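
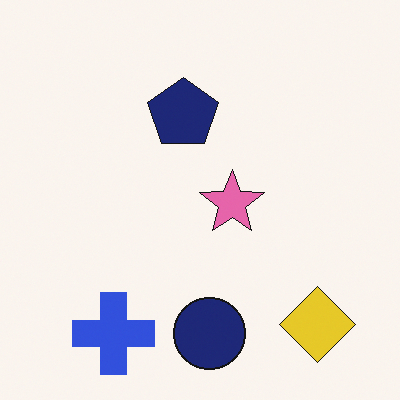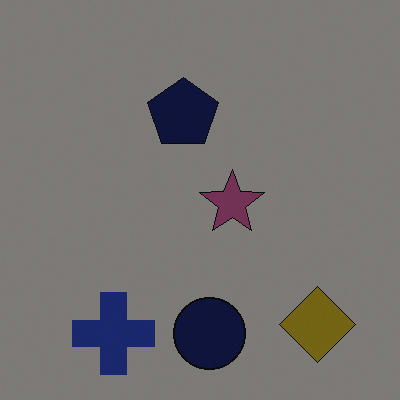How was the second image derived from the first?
Noticeably darkened.

Every pixel — background and shapes alike — is uniformly darkened.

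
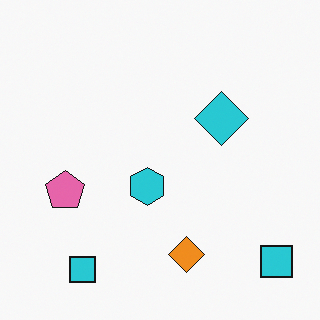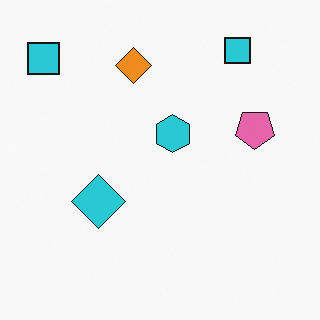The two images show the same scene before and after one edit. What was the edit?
The second image is the first rotated 180°.

The pink pentagon sits in the left of the first image and the right of the second — consistent with a whole-image 180° rotation.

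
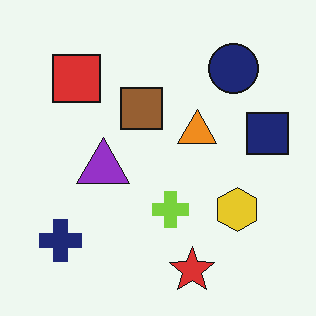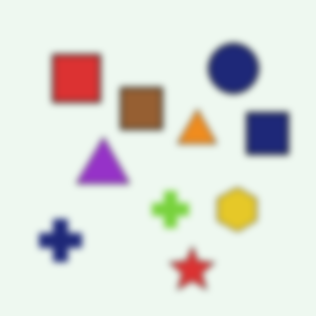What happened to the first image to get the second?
The transformation is: noticeably gaussian-blurred.

Shape edges and outlines are uniformly softened across the whole image.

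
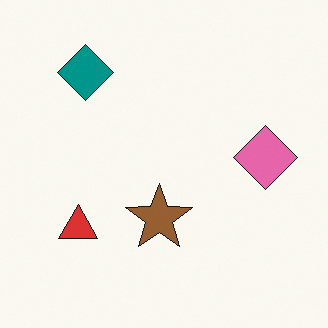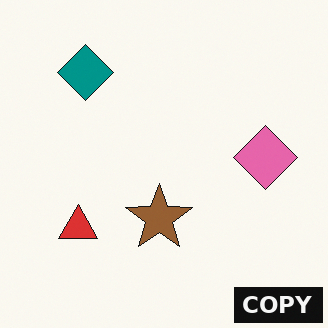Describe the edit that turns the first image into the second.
This is the original image watermarked with the text "COPY" in the lower-right corner.

A dark label reading "COPY" appears in the lower-right corner.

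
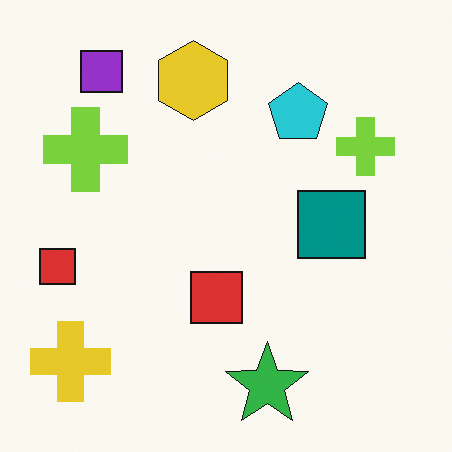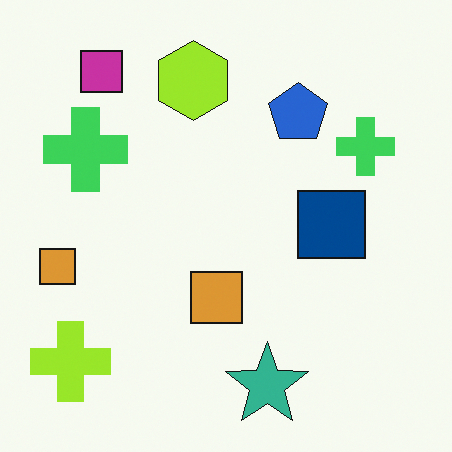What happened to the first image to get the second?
The transformation is: hue-shifted slightly.

Every shape's color has rotated by the same amount around the hue wheel — a uniform hue shift.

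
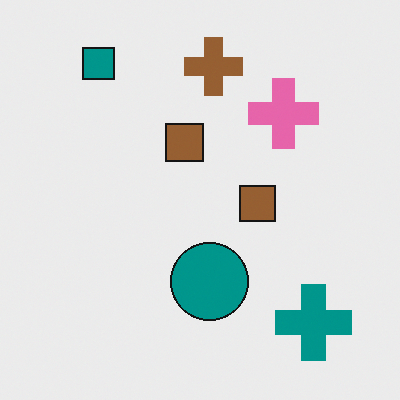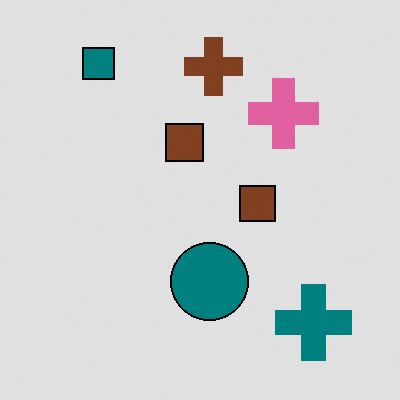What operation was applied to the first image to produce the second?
This is the original image posterized to a reduced palette.

Each flat color has snapped to a coarser quantized level — most visibly, the near-white background has dropped to a flat grey.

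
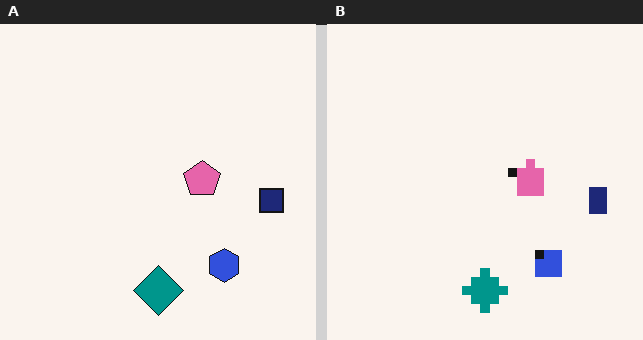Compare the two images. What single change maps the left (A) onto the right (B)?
This is the original image heavily pixelated into large blocks.

Shapes are reduced to large square blocks; fine edges and outlines are lost — a downscale-then-upscale (mosaic) effect.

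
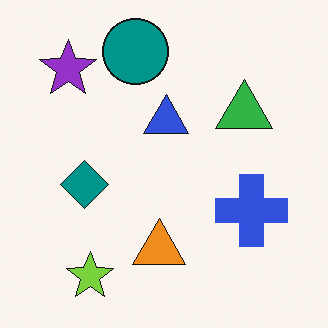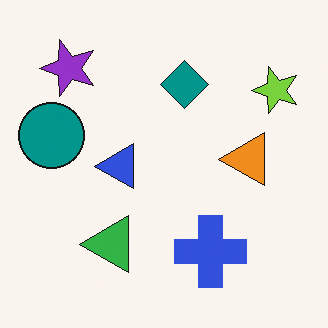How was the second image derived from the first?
This is the original image transposed (reflected across the top-left ↔ bottom-right diagonal).

Shapes have swapped their row and column positions — what was in the top-right is now in the bottom-left — a diagonal reflection.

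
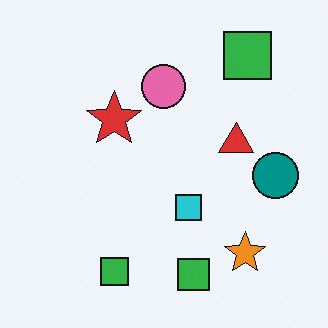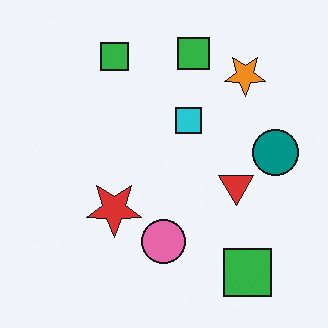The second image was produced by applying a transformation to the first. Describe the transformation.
The image was flipped vertically (top ↔ bottom).

The orange star is in the bottom-right of the first image and the top-right of the second — shapes on opposite sides of the horizontal midline have swapped in a mirror flip.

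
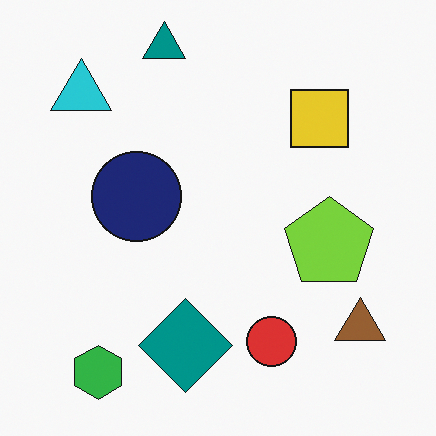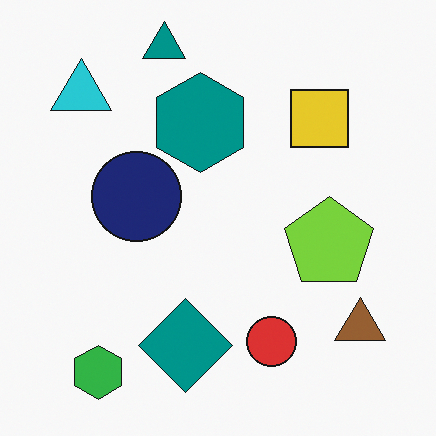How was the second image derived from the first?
It was overlaid with an additional teal hexagon.

A teal hexagon appears in the second image that is absent from the first.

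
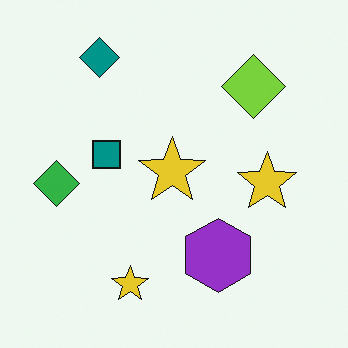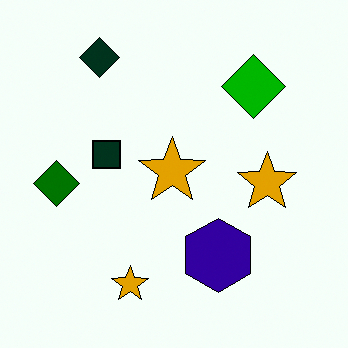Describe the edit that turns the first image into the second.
This is the original image boosted in contrast.

Tones are pushed away from mid-grey across the whole image — a global contrast change.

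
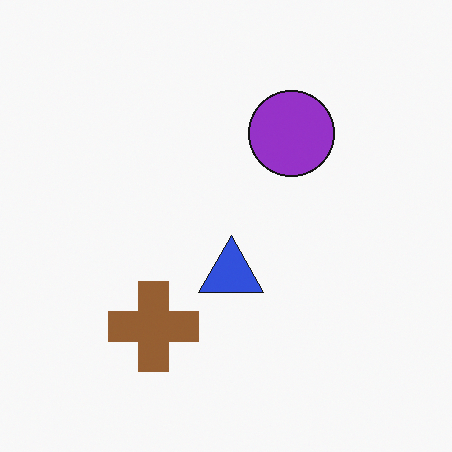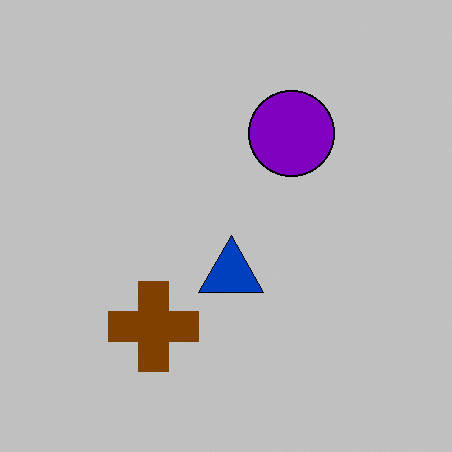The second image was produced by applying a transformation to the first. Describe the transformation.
Aggressively posterized.

Each flat color has snapped to a coarser quantized level — most visibly, the near-white background has dropped to a flat grey.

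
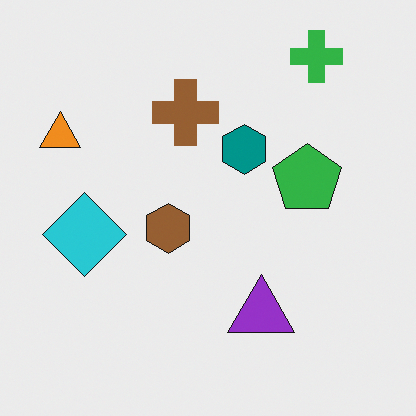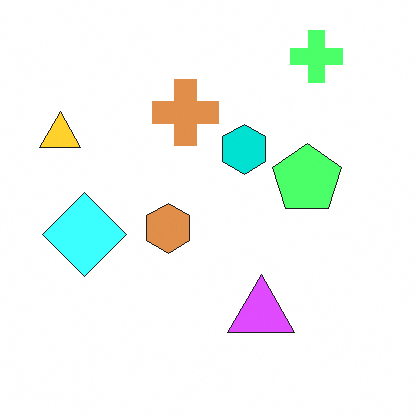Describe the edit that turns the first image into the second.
The second image is the first noticeably brightened.

Every pixel — background and shapes alike — is uniformly brightened.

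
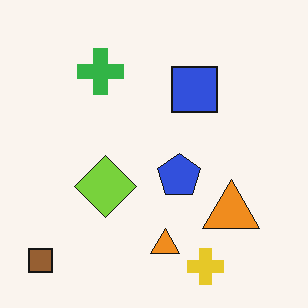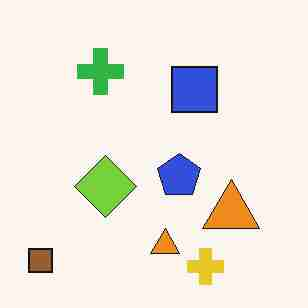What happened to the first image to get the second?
Heavily JPEG-compressed with obvious blocking artifacts.

Blocky 8×8 compression artifacts appear around shape edges and the flat background shows ringing — characteristic JPEG degradation.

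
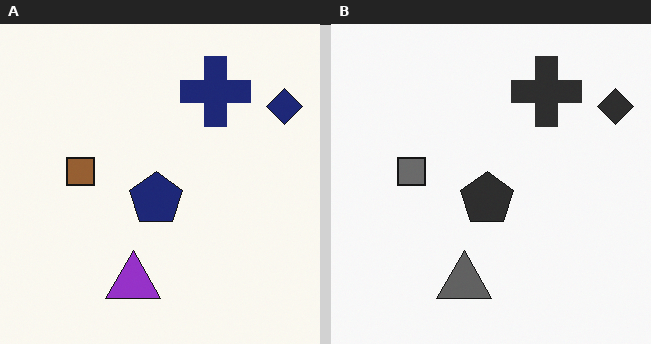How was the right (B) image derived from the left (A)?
The image was converted to grayscale.

All color is removed — every shape is now a shade of grey.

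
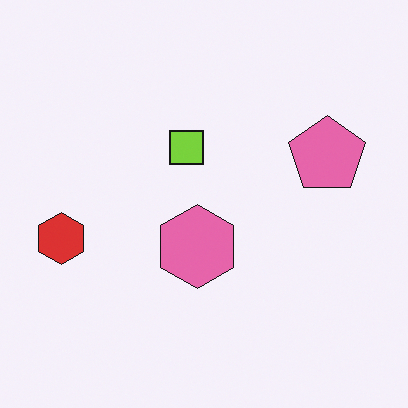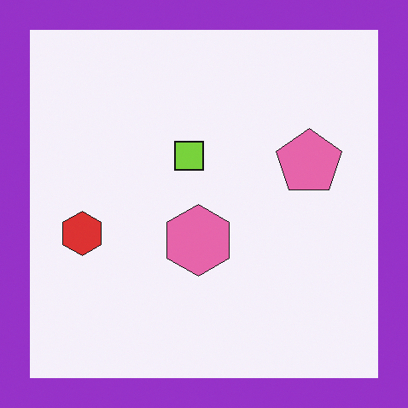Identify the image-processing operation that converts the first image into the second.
The image was framed with a purple border.

A solid purple frame runs around the edge of the second image, with the content slightly shrunk inside it.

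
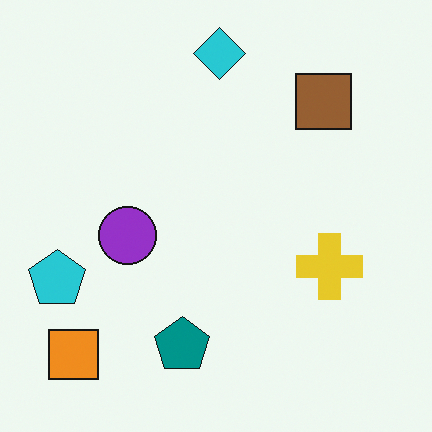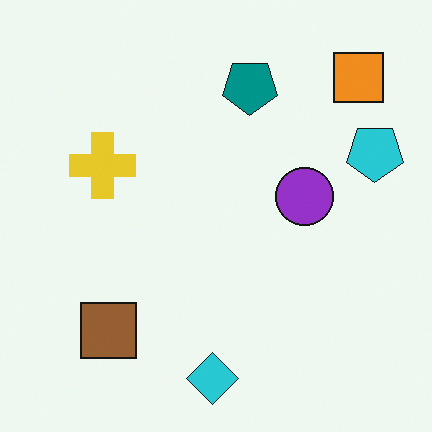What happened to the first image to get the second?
This is the original image rotated 180°.

The orange square sits in the bottom-left of the first image and the top-right of the second — consistent with a whole-image 180° rotation.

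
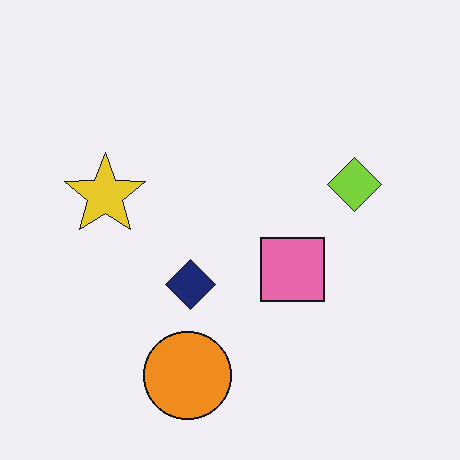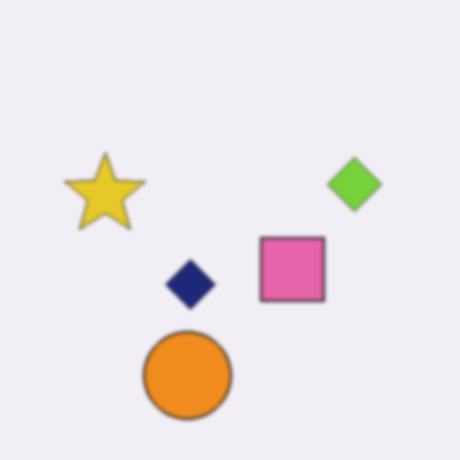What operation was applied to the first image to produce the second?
The image was lightly blurred.

Shape edges and outlines are uniformly softened across the whole image.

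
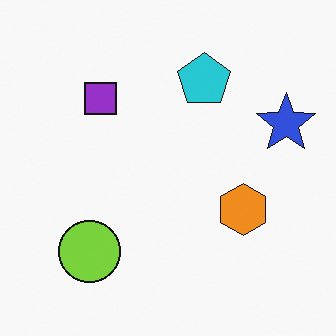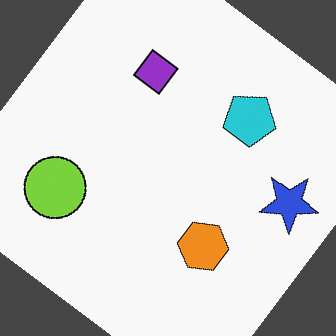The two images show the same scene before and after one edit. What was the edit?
It was rotated clockwise by a large amount — several tens of degrees.

Every shape is tilted by the same angle and the image corners show triangular fill wedges — a whole-image rotation by a non-right angle.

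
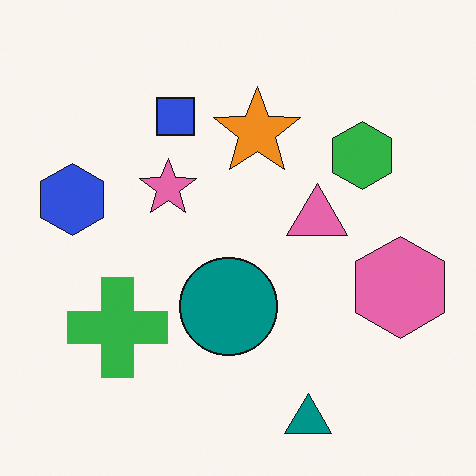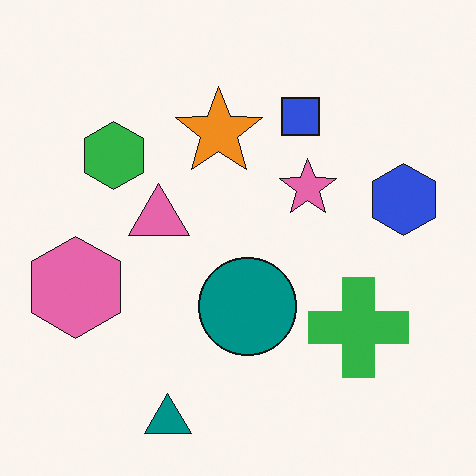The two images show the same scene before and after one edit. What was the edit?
This is the original image flipped horizontally (left ↔ right).

The blue hexagon is in the left of the first image and the right of the second — shapes on opposite sides of the vertical midline have swapped in a mirror flip.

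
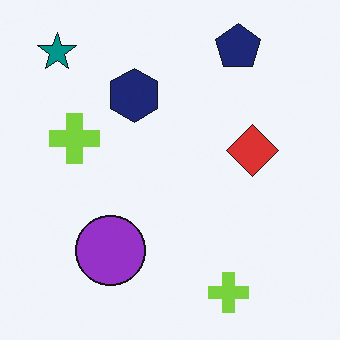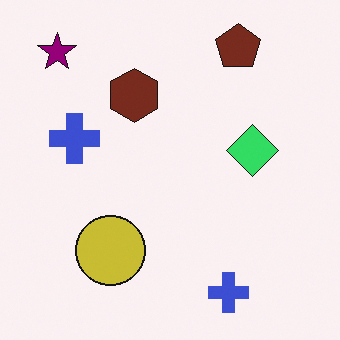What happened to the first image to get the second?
The image was hue-shifted by a moderate amount.

Every shape's color has rotated by the same amount around the hue wheel — a uniform hue shift.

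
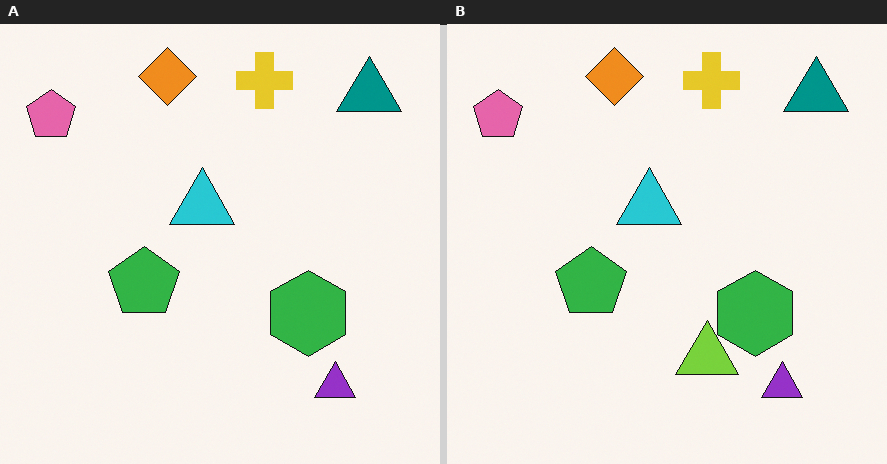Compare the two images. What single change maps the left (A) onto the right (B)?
This is the original image overlaid with an additional lime triangle.

A lime triangle appears in the right (B) image that is absent from the left (A).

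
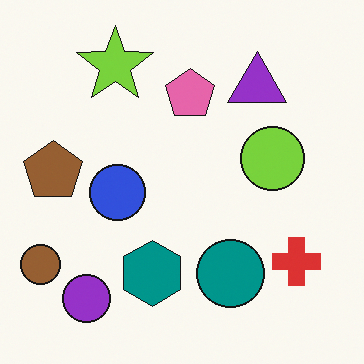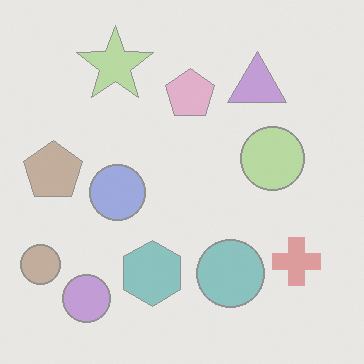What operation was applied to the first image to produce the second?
The transformation is: washed out (contrast reduced).

Tones are pushed toward mid-grey across the whole image — a global contrast change.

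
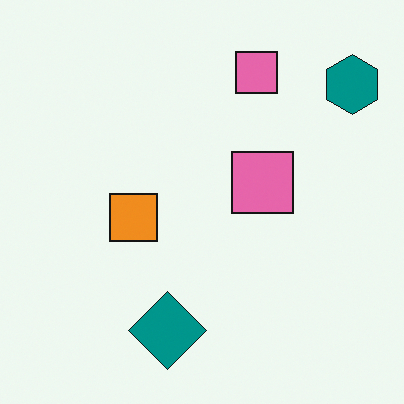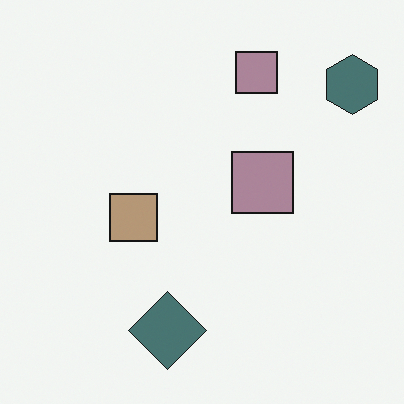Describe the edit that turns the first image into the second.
Heavily desaturated.

All colors are more muted and greyish — a global saturation change.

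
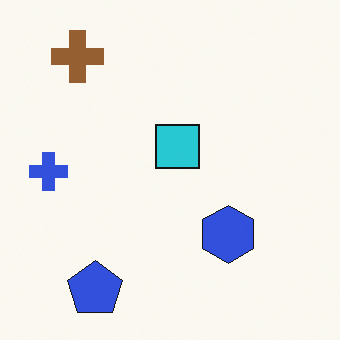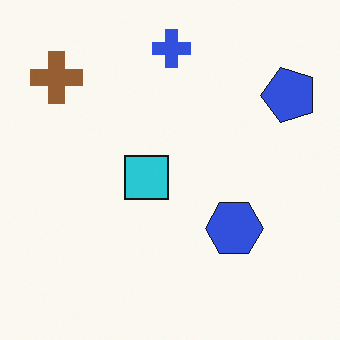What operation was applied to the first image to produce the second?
The image was transposed (reflected across the top-left ↔ bottom-right diagonal).

Shapes have swapped their row and column positions — what was in the top-right is now in the bottom-left — a diagonal reflection.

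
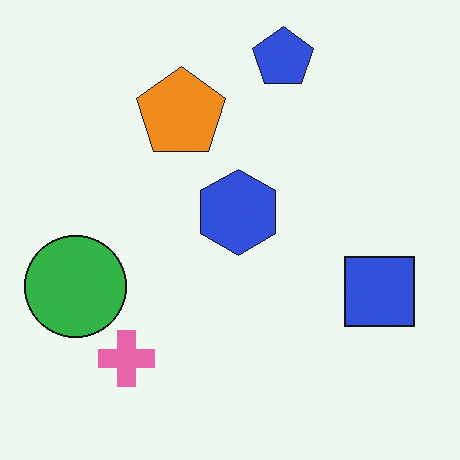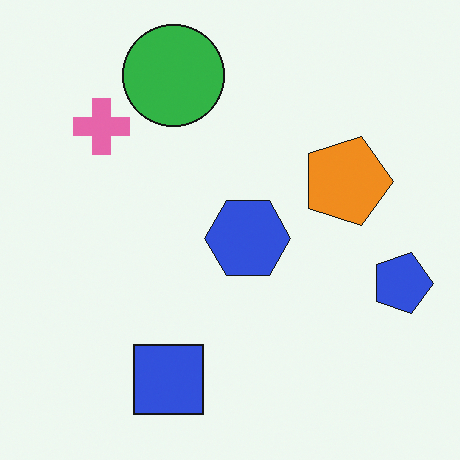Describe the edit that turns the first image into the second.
The image was rotated 90° clockwise.

The blue pentagon sits in the top of the first image and the right of the second — consistent with a whole-image 90° clockwise rotation.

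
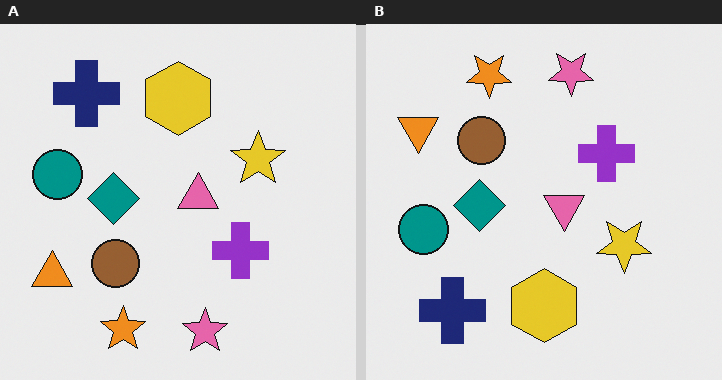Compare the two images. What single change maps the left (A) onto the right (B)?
This is the original image flipped vertically (top ↔ bottom).

The pink star is in the bottom of the left (A) image and the top of the right (B) — shapes on opposite sides of the horizontal midline have swapped in a mirror flip.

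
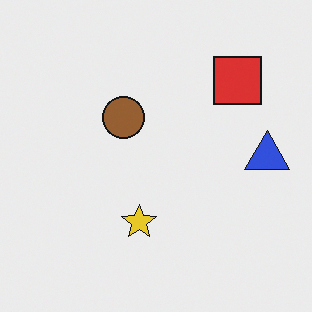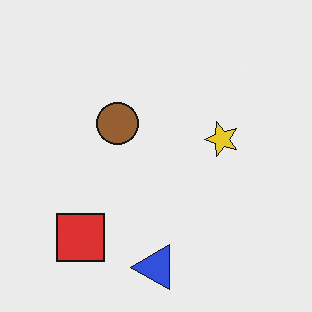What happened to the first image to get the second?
The image was transposed (reflected across the top-left ↔ bottom-right diagonal).

Shapes have swapped their row and column positions — what was in the top-right is now in the bottom-left — a diagonal reflection.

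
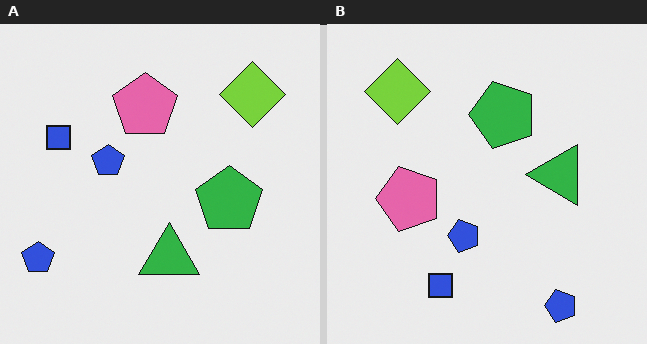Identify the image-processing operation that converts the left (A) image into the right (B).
Rotated 90° counter-clockwise.

The lime diamond sits in the top-right of the left (A) image and the top-left of the right (B) — consistent with a whole-image 90° counter-clockwise rotation.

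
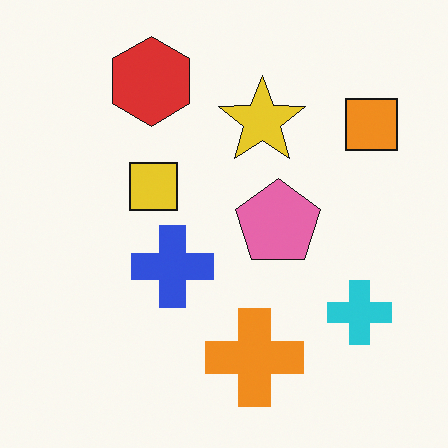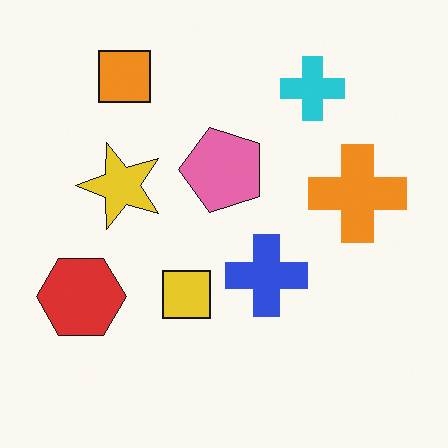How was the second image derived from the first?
The second image is the first rotated 90° counter-clockwise.

The orange square sits in the top-right of the first image and the top-left of the second — consistent with a whole-image 90° counter-clockwise rotation.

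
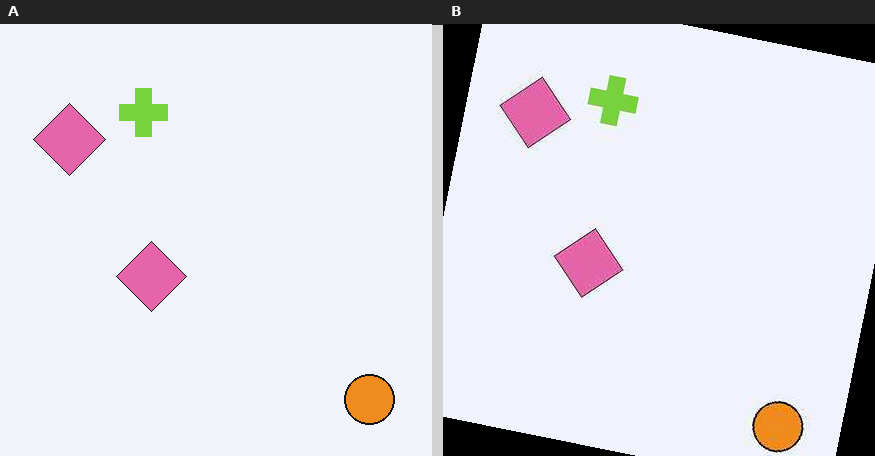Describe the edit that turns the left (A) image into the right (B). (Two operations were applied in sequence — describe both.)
It was JPEG-compressed with visible artifacts, then rotated clockwise by a few degrees.

Blocky 8×8 compression artifacts appear around shape edges and the flat background shows ringing — characteristic JPEG degradation. Every shape is tilted by the same angle and the image corners show triangular fill wedges — a whole-image rotation by a non-right angle.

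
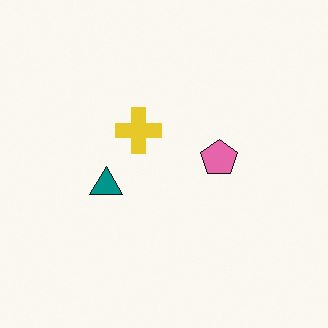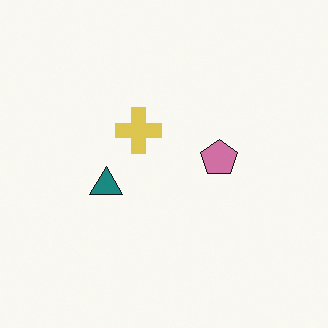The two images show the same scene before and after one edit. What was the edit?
Slightly desaturated.

All colors are more muted and greyish — a global saturation change.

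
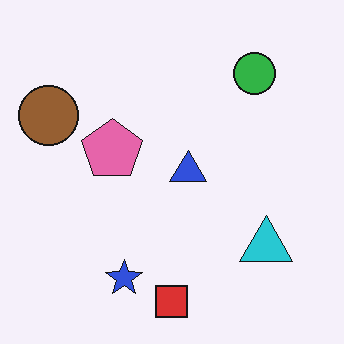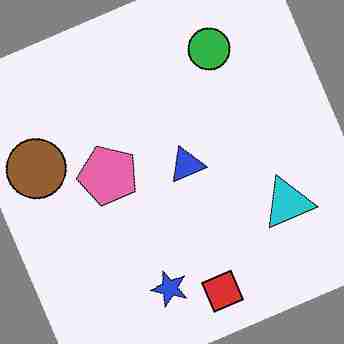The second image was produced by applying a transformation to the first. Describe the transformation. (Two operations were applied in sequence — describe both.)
The second image is the first rotated counter-clockwise by a clearly visible amount, then degraded with heavy JPEG compression.

Every shape is tilted by the same angle and the image corners show triangular fill wedges — a whole-image rotation by a non-right angle. Blocky 8×8 compression artifacts appear around shape edges and the flat background shows ringing — characteristic JPEG degradation.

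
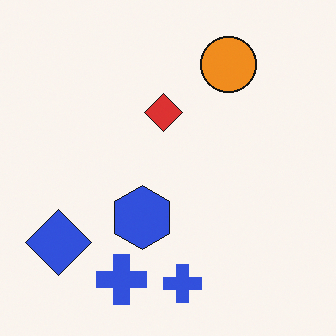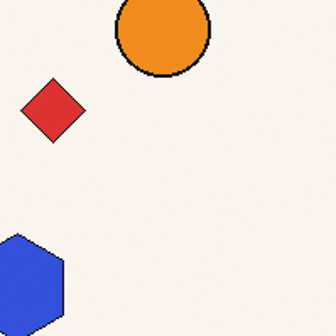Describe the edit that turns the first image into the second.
The second image is the first cropped tightly and scaled back up.

The visible shapes are larger and the field of view is narrower; shapes near the original edges may be partly or wholly outside the frame — a crop-and-rescale.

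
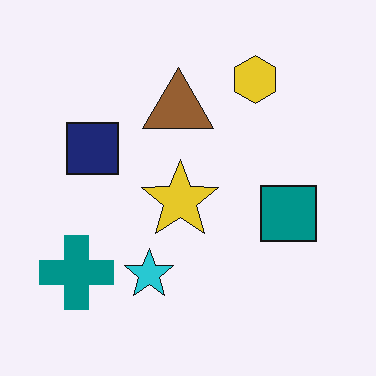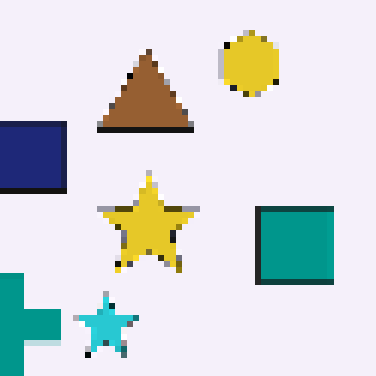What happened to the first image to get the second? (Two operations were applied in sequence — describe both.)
This is the original image cropped to a modestly smaller region and rescaled, then moderately pixelated.

The visible shapes are larger and the field of view is narrower; shapes near the original edges may be partly or wholly outside the frame — a crop-and-rescale. Shapes are reduced to large square blocks; fine edges and outlines are lost — a downscale-then-upscale (mosaic) effect.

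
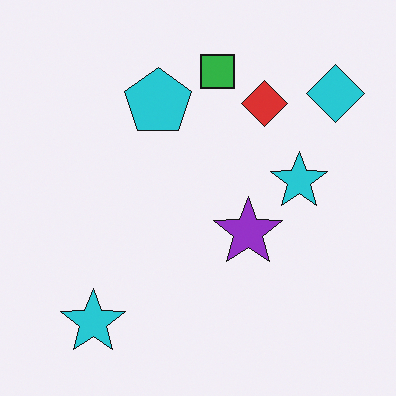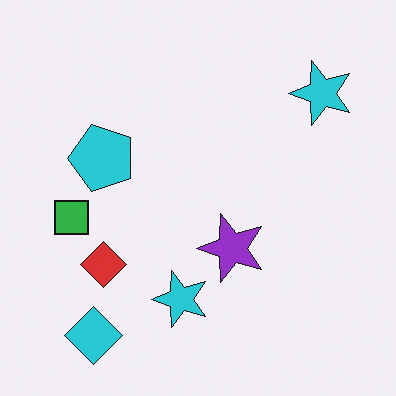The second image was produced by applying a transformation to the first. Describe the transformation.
The image was transposed (reflected across the top-left ↔ bottom-right diagonal).

Shapes have swapped their row and column positions — what was in the top-right is now in the bottom-left — a diagonal reflection.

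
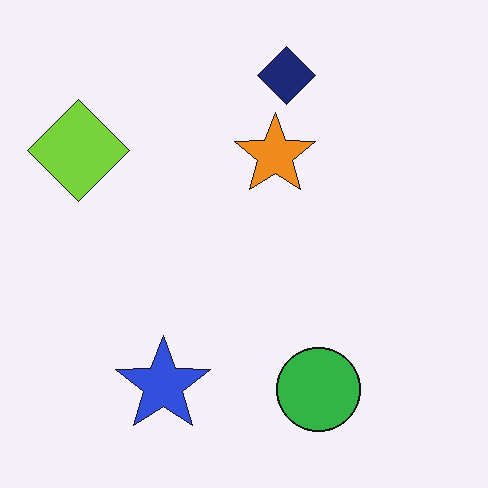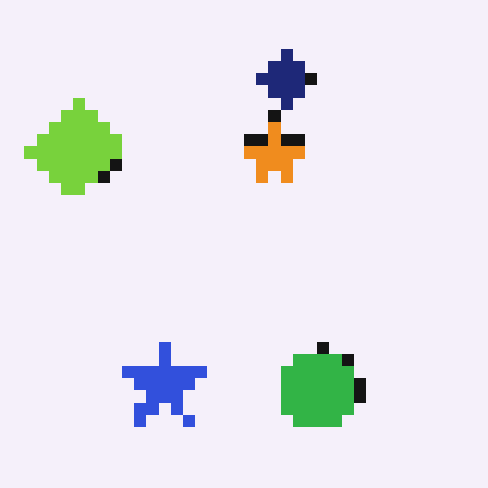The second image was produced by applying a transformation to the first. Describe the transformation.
The transformation is: heavily pixelated into large blocks.

Shapes are reduced to large square blocks; fine edges and outlines are lost — a downscale-then-upscale (mosaic) effect.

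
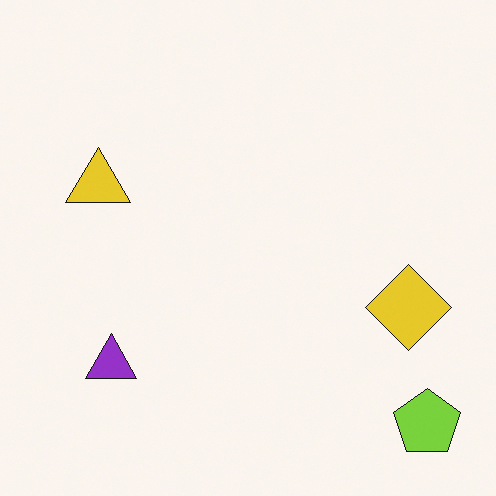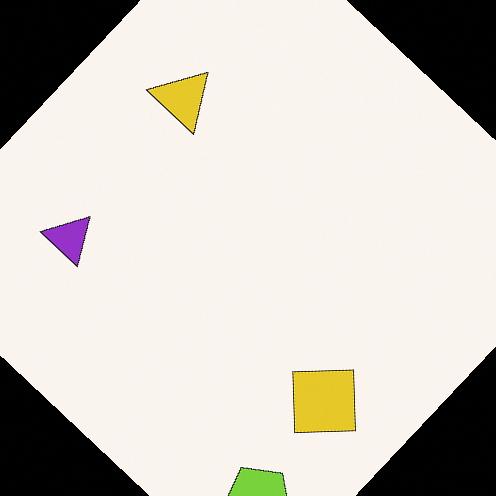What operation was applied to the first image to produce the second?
The image was rotated clockwise by a large amount — several tens of degrees.

Every shape is tilted by the same angle and the image corners show triangular fill wedges — a whole-image rotation by a non-right angle.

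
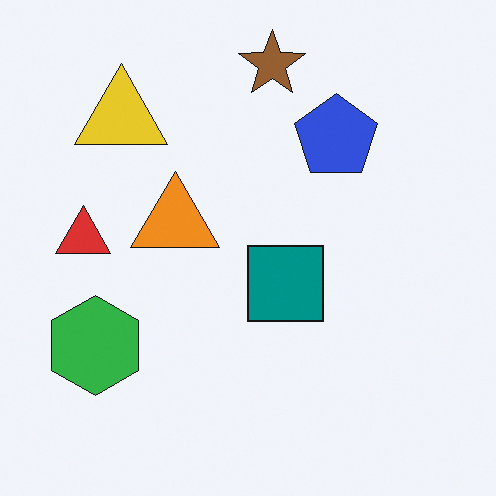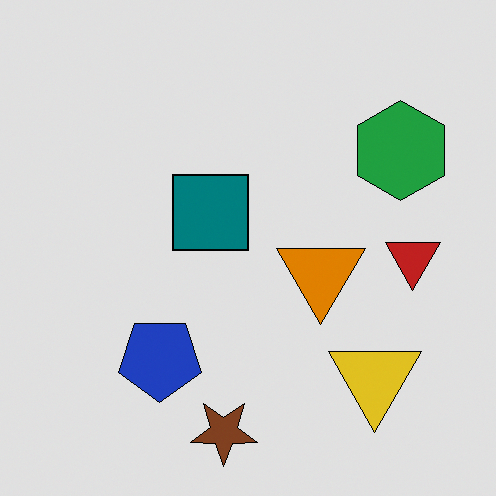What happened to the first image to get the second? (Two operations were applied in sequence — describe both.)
The image was rotated 180°, then moderately posterized.

The brown star sits in the top of the first image and the bottom of the second — consistent with a whole-image 180° rotation. Each flat color has snapped to a coarser quantized level — most visibly, the near-white background has dropped to a flat grey.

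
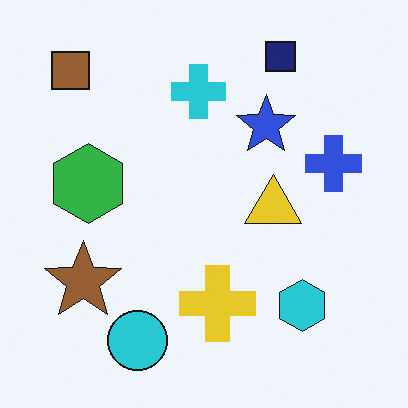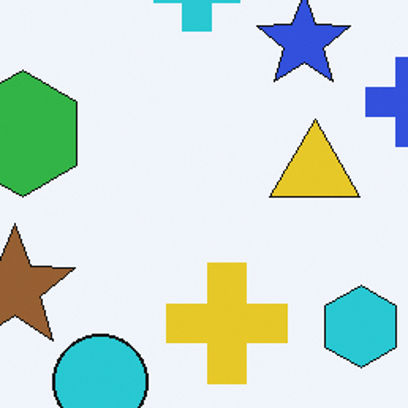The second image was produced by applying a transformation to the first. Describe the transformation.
This is the original image cropped to a modestly smaller region and rescaled.

The visible shapes are larger and the field of view is narrower; shapes near the original edges may be partly or wholly outside the frame — a crop-and-rescale.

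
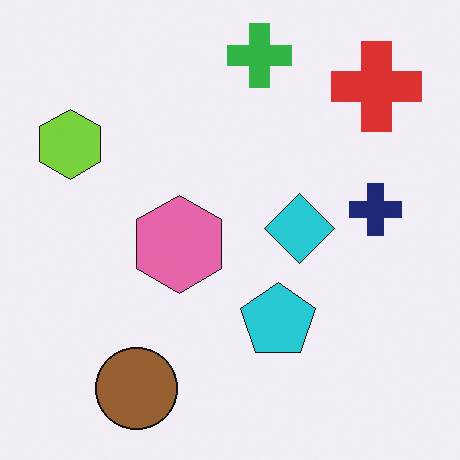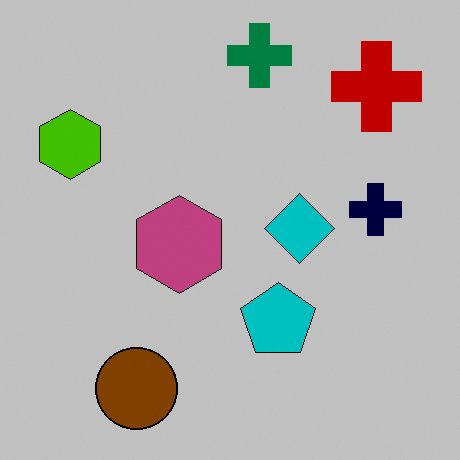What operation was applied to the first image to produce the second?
This is the original image heavily posterized to just a handful of flat colors.

Each flat color has snapped to a coarser quantized level — most visibly, the near-white background has dropped to a flat grey.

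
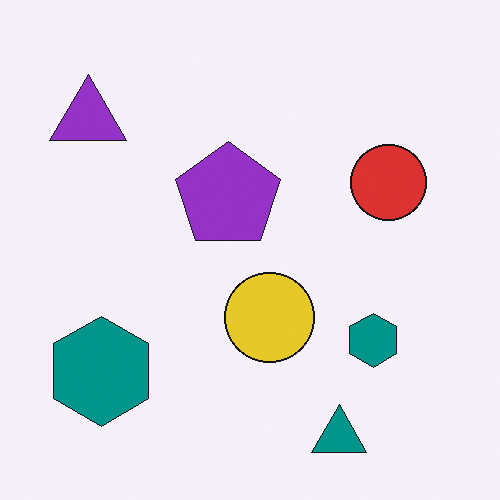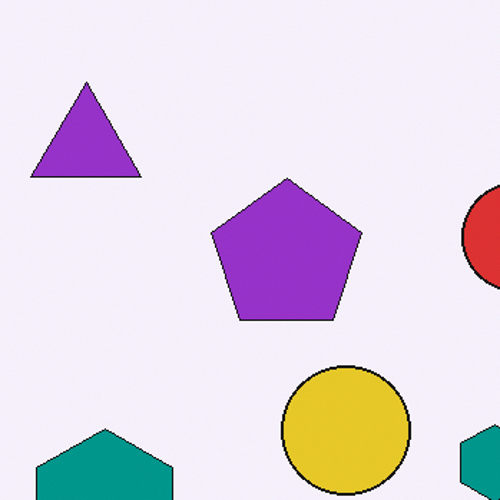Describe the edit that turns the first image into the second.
The second image is the first cropped slightly and scaled back up.

The visible shapes are larger and the field of view is narrower; shapes near the original edges may be partly or wholly outside the frame — a crop-and-rescale.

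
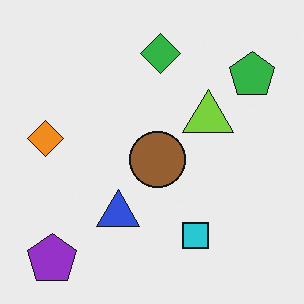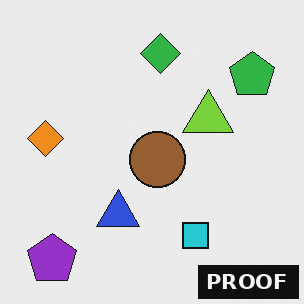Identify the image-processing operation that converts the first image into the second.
Watermarked with the text "PROOF" in the lower-right corner.

A dark label reading "PROOF" appears in the lower-right corner.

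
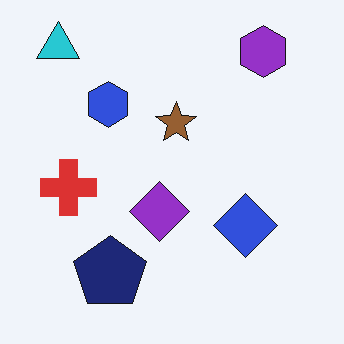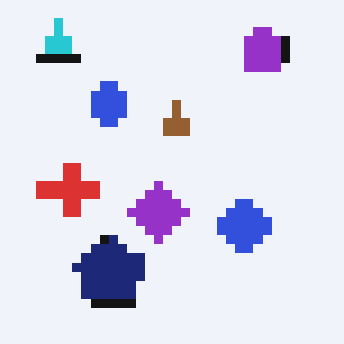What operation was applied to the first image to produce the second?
It was coarsely pixelated.

Shapes are reduced to large square blocks; fine edges and outlines are lost — a downscale-then-upscale (mosaic) effect.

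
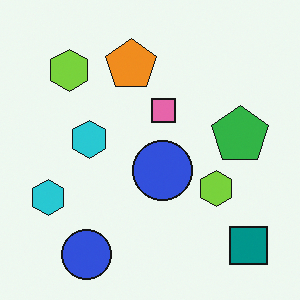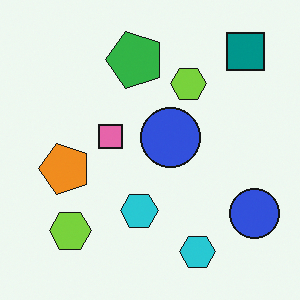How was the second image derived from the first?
It was rotated 90° counter-clockwise.

The teal square sits in the bottom-right of the first image and the top-right of the second — consistent with a whole-image 90° counter-clockwise rotation.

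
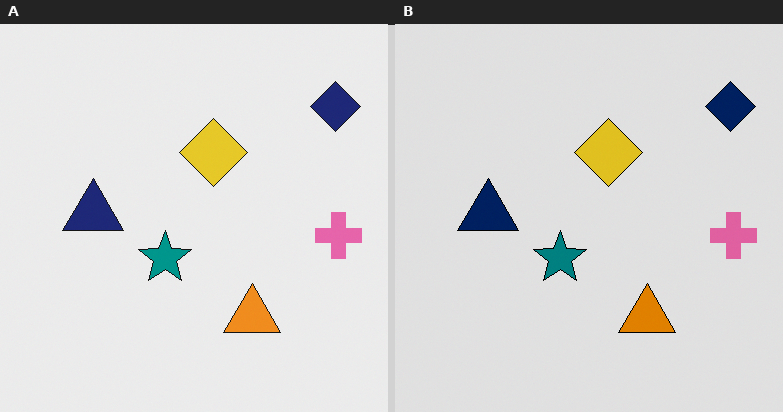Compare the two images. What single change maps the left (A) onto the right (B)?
It was moderately posterized.

Each flat color has snapped to a coarser quantized level — most visibly, the near-white background has dropped to a flat grey.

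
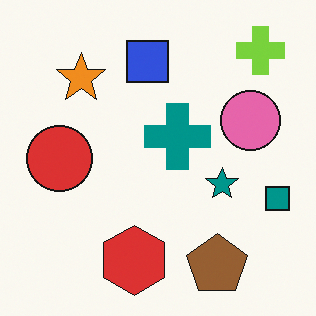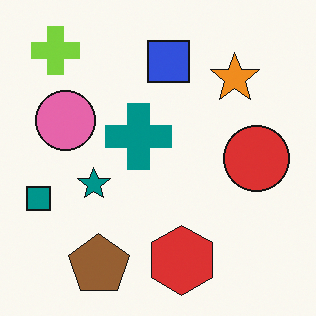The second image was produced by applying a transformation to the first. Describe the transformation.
It was flipped horizontally (left ↔ right).

The teal square is in the right of the first image and the left of the second — shapes on opposite sides of the vertical midline have swapped in a mirror flip.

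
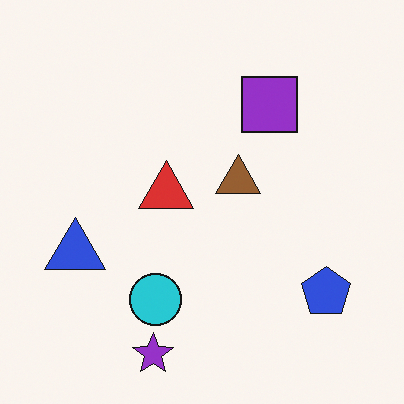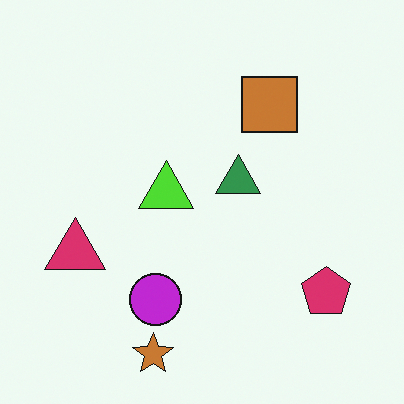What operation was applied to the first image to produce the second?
It was hue-shifted noticeably.

Every shape's color has rotated by the same amount around the hue wheel — a uniform hue shift.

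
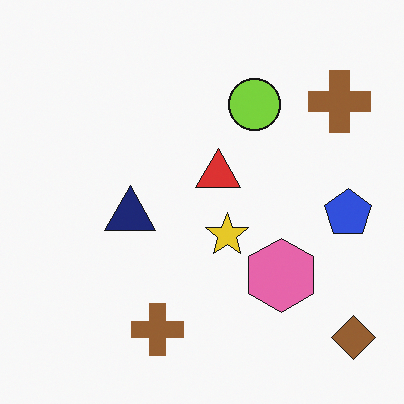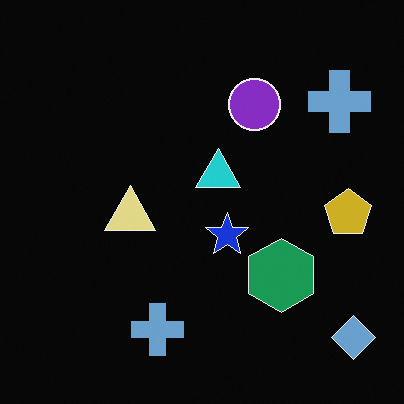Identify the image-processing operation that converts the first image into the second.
The second image is the first color-inverted (negative).

The light background has become dark and every shape's color is its complement — a photographic negative.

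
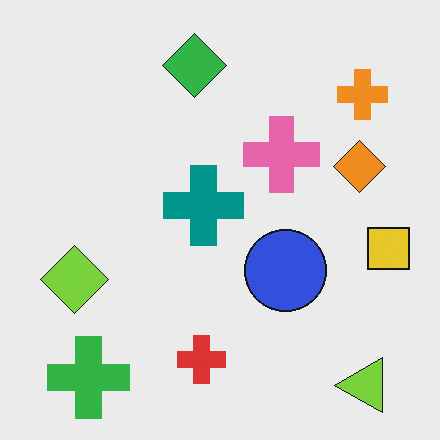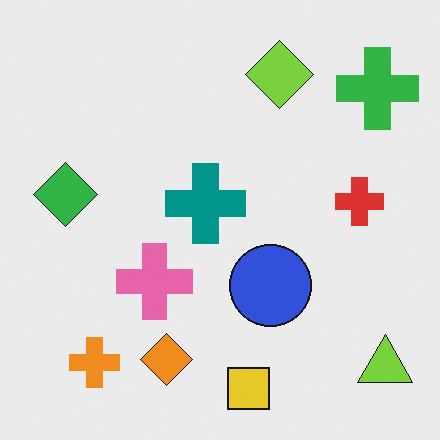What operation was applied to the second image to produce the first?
It was transposed (reflected across the top-left ↔ bottom-right diagonal).

Shapes have swapped their row and column positions — what was in the top-right is now in the bottom-left — a diagonal reflection.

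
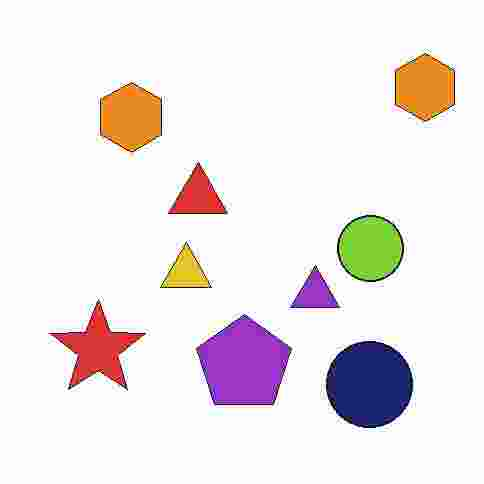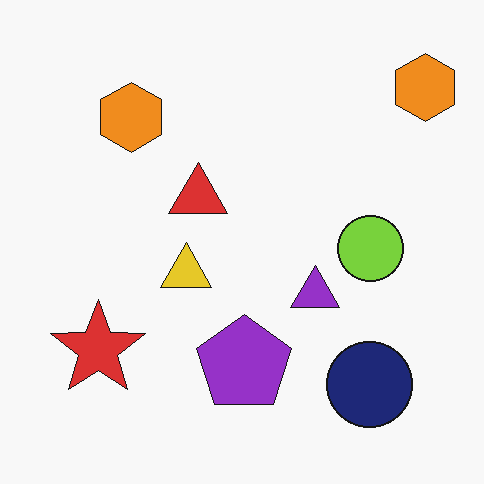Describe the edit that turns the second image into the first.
The first image is the second heavily JPEG-compressed with obvious blocking artifacts.

Blocky 8×8 compression artifacts appear around shape edges and the flat background shows ringing — characteristic JPEG degradation.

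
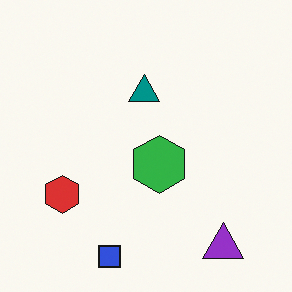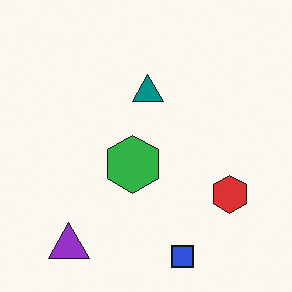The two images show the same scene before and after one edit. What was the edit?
This is the original image flipped horizontally (left ↔ right).

The red hexagon is in the left of the first image and the right of the second — shapes on opposite sides of the vertical midline have swapped in a mirror flip.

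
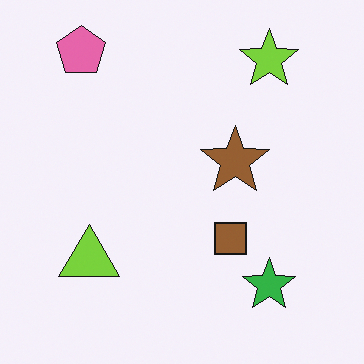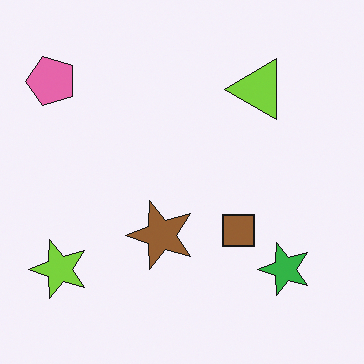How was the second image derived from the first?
The image was transposed (reflected across the top-left ↔ bottom-right diagonal).

Shapes have swapped their row and column positions — what was in the top-right is now in the bottom-left — a diagonal reflection.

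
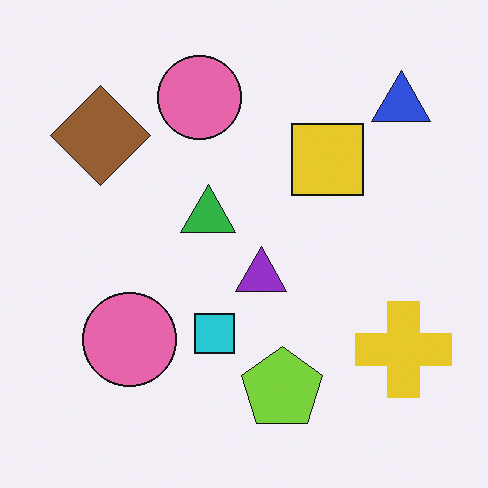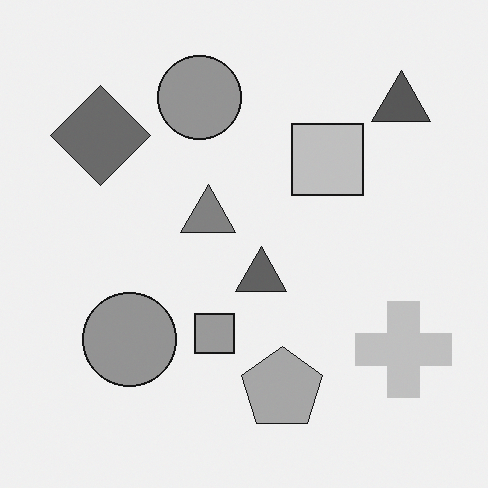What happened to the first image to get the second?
The transformation is: converted to grayscale.

All color is removed — every shape is now a shade of grey.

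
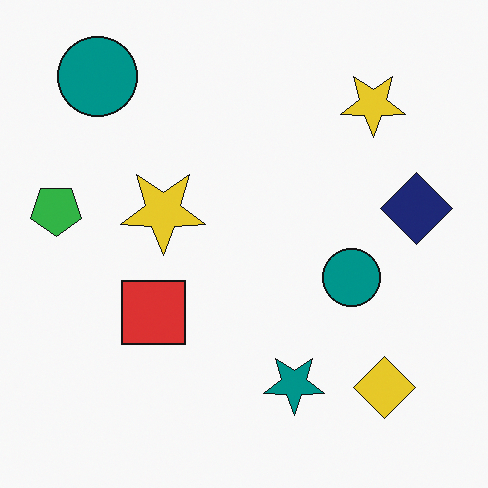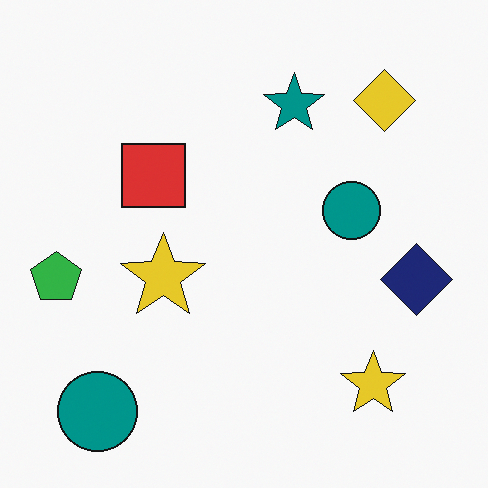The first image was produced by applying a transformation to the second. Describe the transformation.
Flipped vertically (top ↔ bottom).

The yellow diamond is in the top-right of the second image and the bottom-right of the first — shapes on opposite sides of the horizontal midline have swapped in a mirror flip.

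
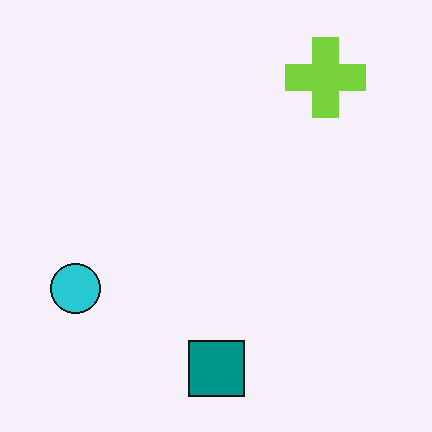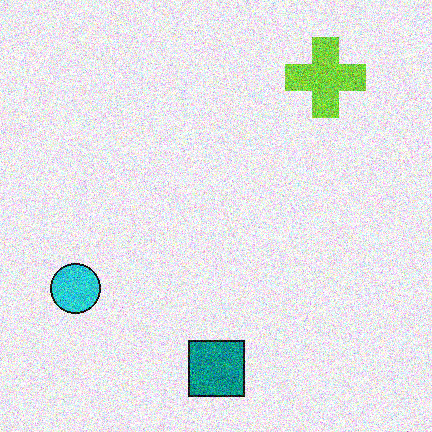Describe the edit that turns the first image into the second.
The second image is the first degraded with strong gaussian noise.

Random speckle covers the whole image, including the flat background.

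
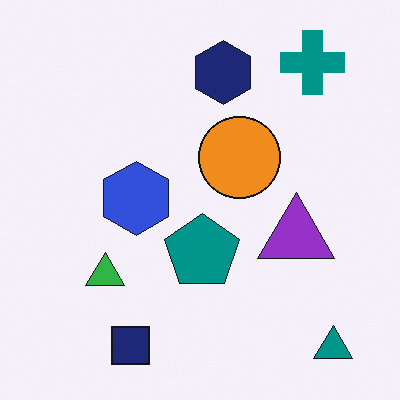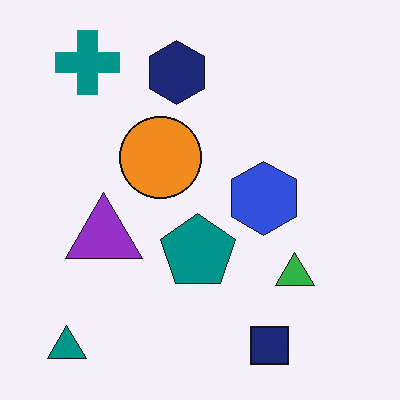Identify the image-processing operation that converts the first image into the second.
It was flipped horizontally (left ↔ right).

The teal triangle is in the bottom-right of the first image and the bottom-left of the second — shapes on opposite sides of the vertical midline have swapped in a mirror flip.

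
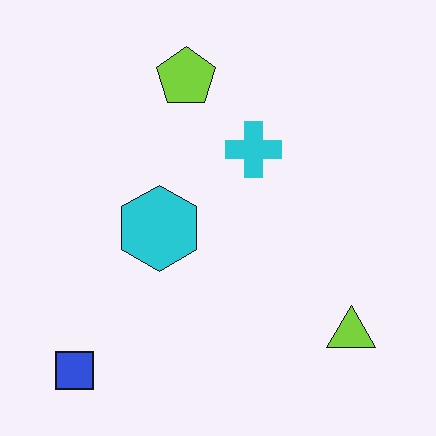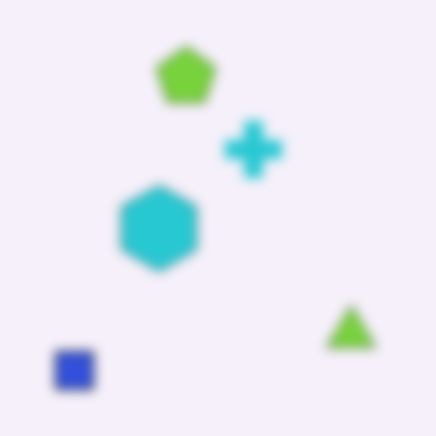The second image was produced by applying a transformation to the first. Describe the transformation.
It was heavily blurred.

Shape edges and outlines are uniformly softened across the whole image.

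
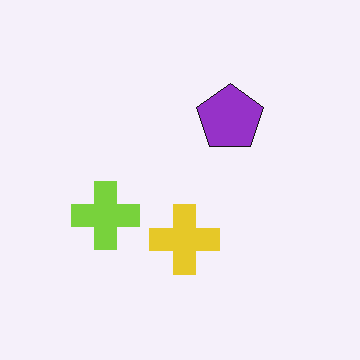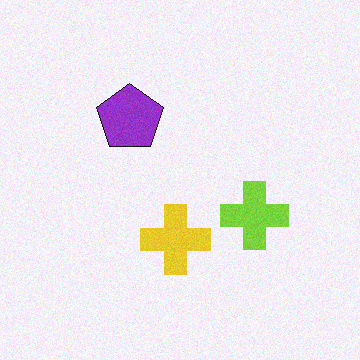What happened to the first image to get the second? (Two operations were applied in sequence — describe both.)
The transformation is: flipped horizontally (left ↔ right), then degraded with a light layer of grain.

The lime cross is in the left of the first image and the right of the second — shapes on opposite sides of the vertical midline have swapped in a mirror flip. Random speckle covers the whole image, including the flat background.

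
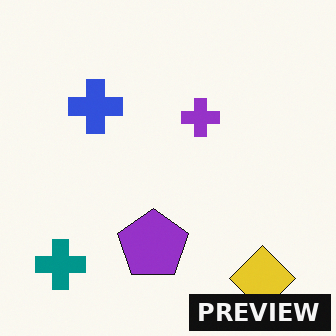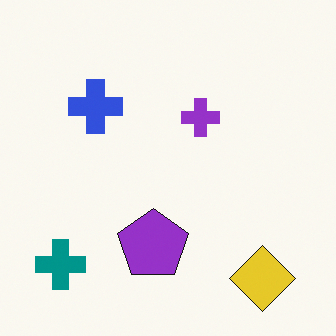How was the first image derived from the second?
It was watermarked with the text "PREVIEW" in the lower-right corner.

A dark label reading "PREVIEW" appears in the lower-right corner.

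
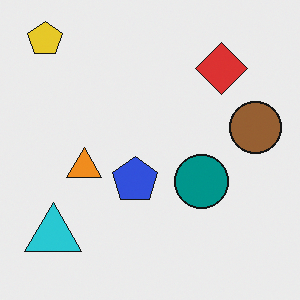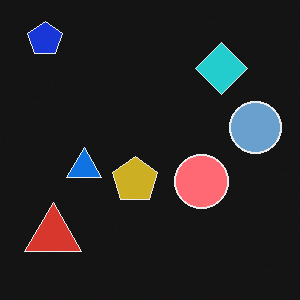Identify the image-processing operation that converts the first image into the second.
The transformation is: color-inverted (negative).

The light background has become dark and every shape's color is its complement — a photographic negative.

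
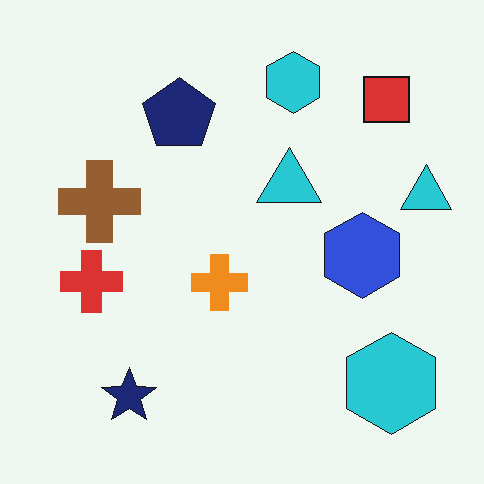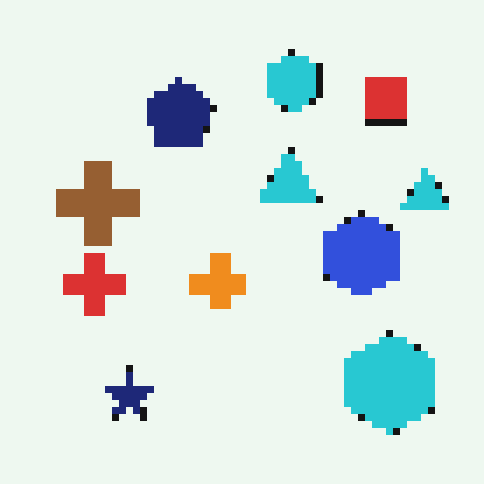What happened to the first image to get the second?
The transformation is: moderately pixelated.

Shapes are reduced to large square blocks; fine edges and outlines are lost — a downscale-then-upscale (mosaic) effect.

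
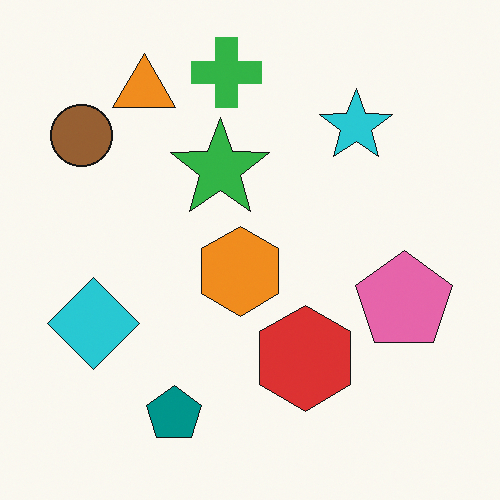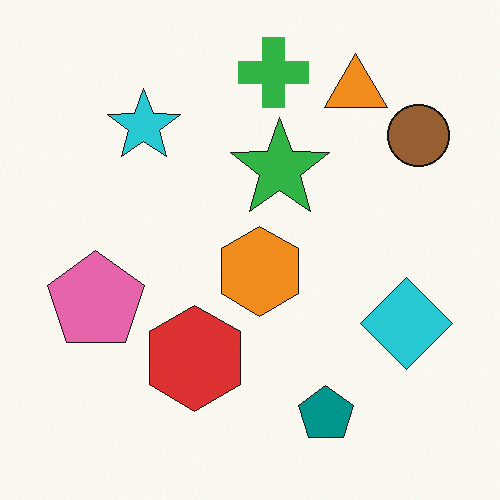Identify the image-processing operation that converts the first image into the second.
The second image is the first flipped horizontally (left ↔ right).

The brown circle is in the top-left of the first image and the top-right of the second — shapes on opposite sides of the vertical midline have swapped in a mirror flip.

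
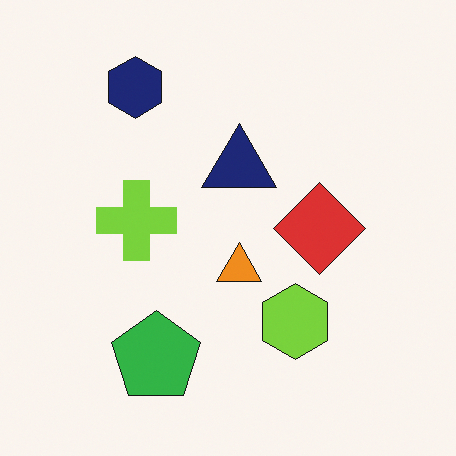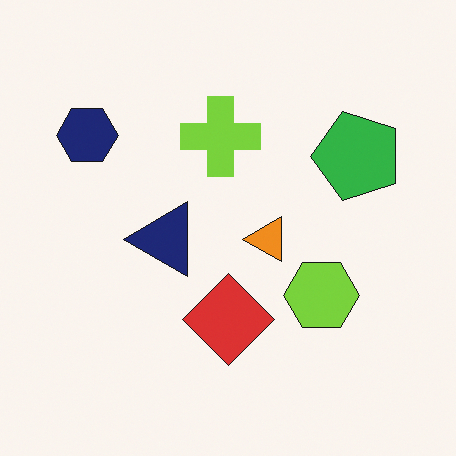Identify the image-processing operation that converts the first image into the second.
Transposed (reflected across the top-left ↔ bottom-right diagonal).

Shapes have swapped their row and column positions — what was in the top-right is now in the bottom-left — a diagonal reflection.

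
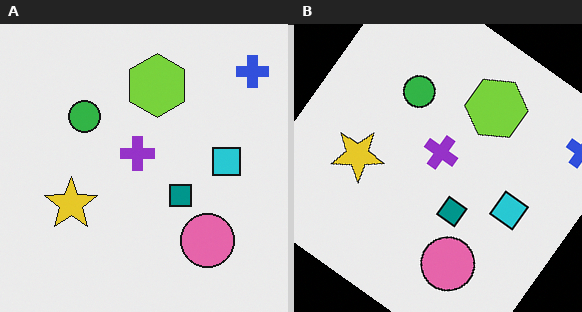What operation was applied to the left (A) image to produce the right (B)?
It was rotated clockwise by a large amount — several tens of degrees.

Every shape is tilted by the same angle and the image corners show triangular fill wedges — a whole-image rotation by a non-right angle.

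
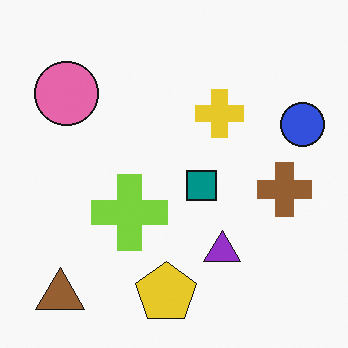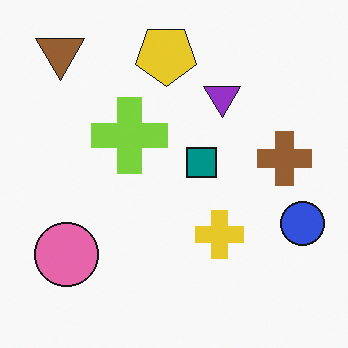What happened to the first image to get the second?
The image was flipped vertically (top ↔ bottom).

The brown triangle is in the bottom-left of the first image and the top-left of the second — shapes on opposite sides of the horizontal midline have swapped in a mirror flip.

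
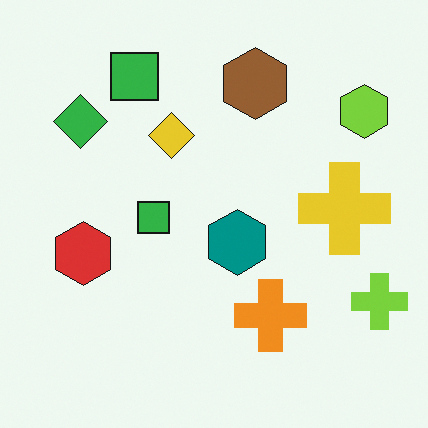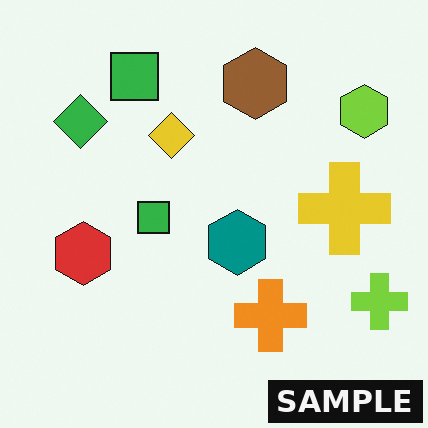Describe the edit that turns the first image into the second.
Watermarked with the text "SAMPLE" in the lower-right corner.

A dark label reading "SAMPLE" appears in the lower-right corner.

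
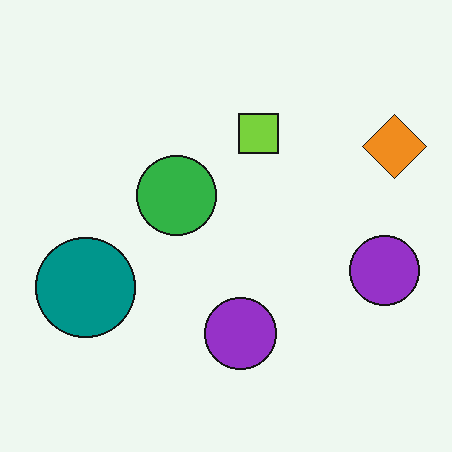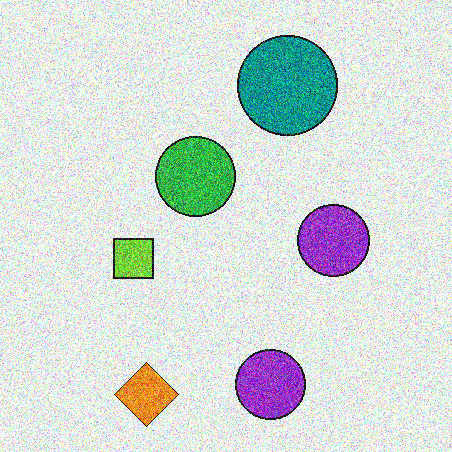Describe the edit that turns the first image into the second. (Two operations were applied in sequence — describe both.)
This is the original image transposed (reflected across the top-left ↔ bottom-right diagonal), then degraded with strong gaussian noise.

Shapes have swapped their row and column positions — what was in the top-right is now in the bottom-left — a diagonal reflection. Random speckle covers the whole image, including the flat background.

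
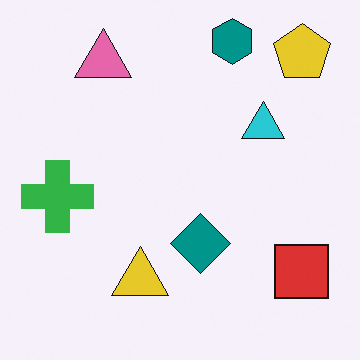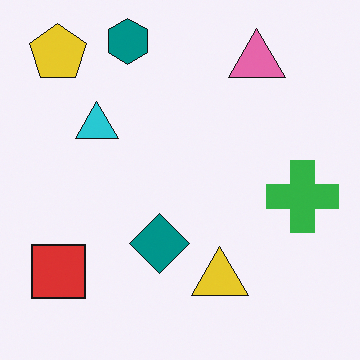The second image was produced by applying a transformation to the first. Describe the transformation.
It was flipped horizontally (left ↔ right).

The green cross is in the left of the first image and the right of the second — shapes on opposite sides of the vertical midline have swapped in a mirror flip.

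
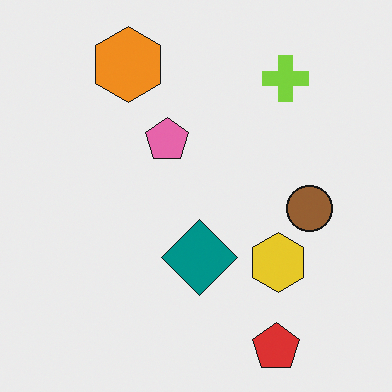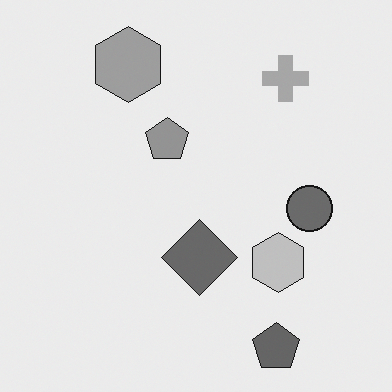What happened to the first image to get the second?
Converted to grayscale.

All color is removed — every shape is now a shade of grey.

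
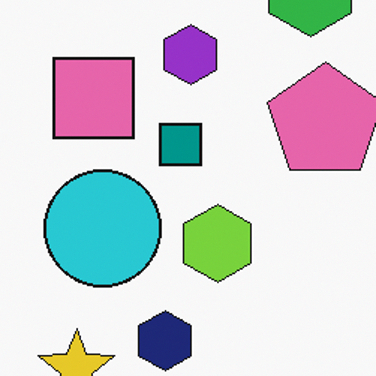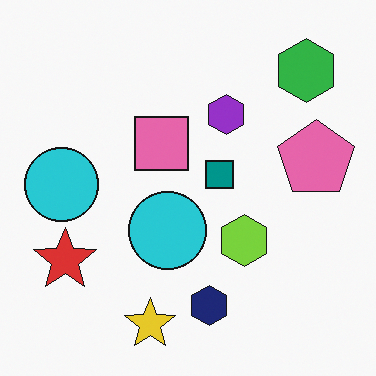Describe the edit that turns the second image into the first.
The first image is the second cropped to a modestly smaller region and rescaled.

The visible shapes are larger and the field of view is narrower; shapes near the original edges may be partly or wholly outside the frame — a crop-and-rescale.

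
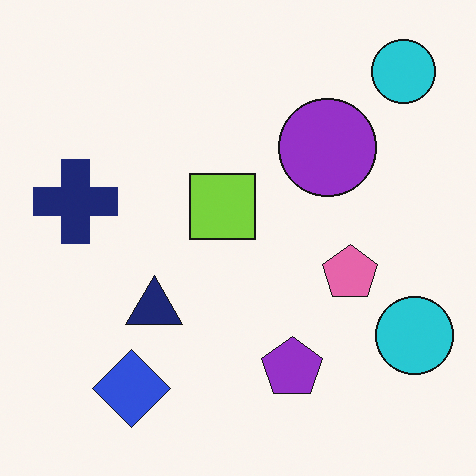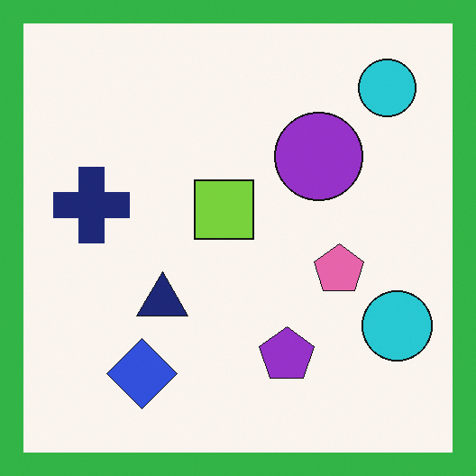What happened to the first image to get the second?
Framed with a green border.

A solid green frame runs around the edge of the second image, with the content slightly shrunk inside it.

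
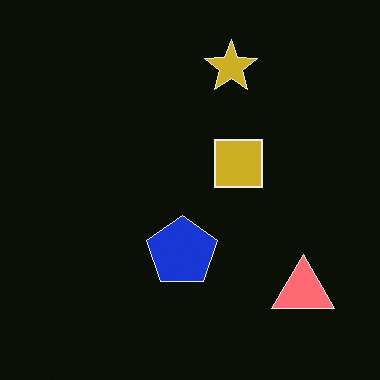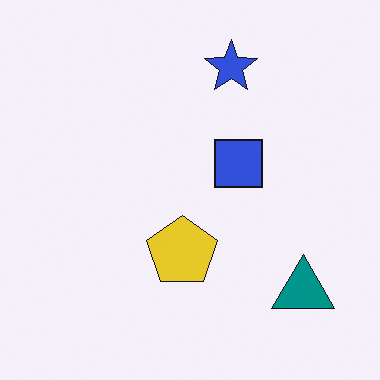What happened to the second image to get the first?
It was color-inverted (negative).

The light background has become dark and every shape's color is its complement — a photographic negative.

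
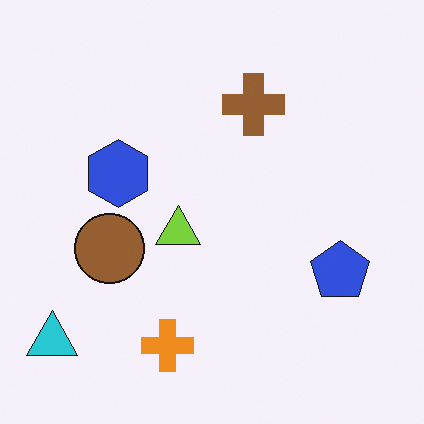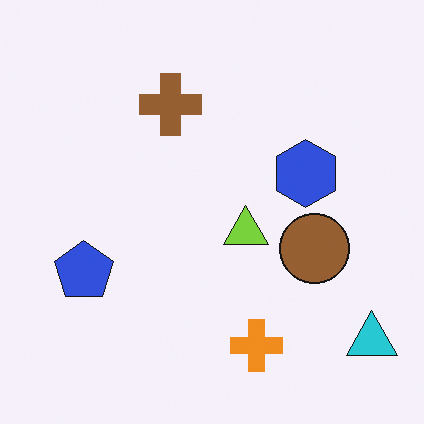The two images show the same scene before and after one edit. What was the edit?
It was flipped horizontally (left ↔ right).

The cyan triangle is in the bottom-left of the first image and the bottom-right of the second — shapes on opposite sides of the vertical midline have swapped in a mirror flip.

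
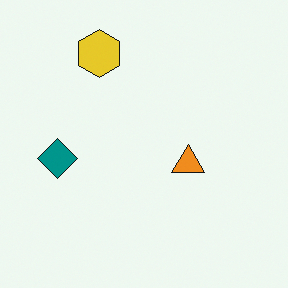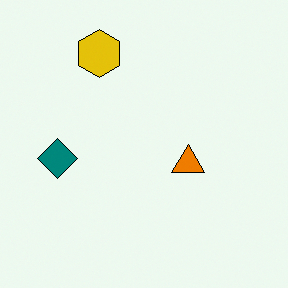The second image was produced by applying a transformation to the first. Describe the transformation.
It was given slightly increased contrast.

Tones are pushed away from mid-grey across the whole image — a global contrast change.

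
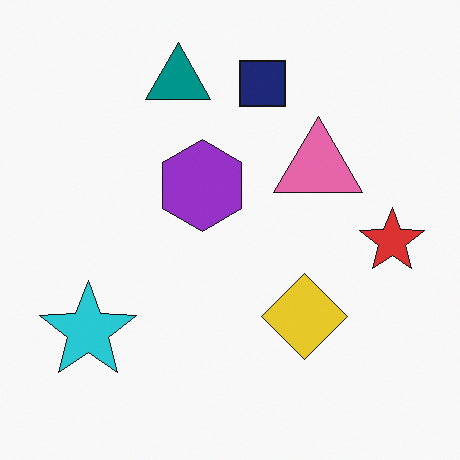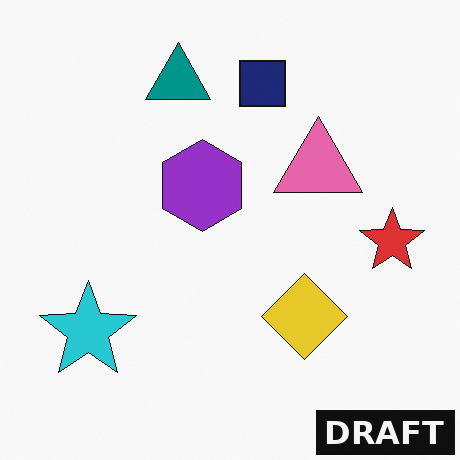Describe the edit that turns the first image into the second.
The transformation is: watermarked with the text "DRAFT" in the lower-right corner.

A dark label reading "DRAFT" appears in the lower-right corner.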